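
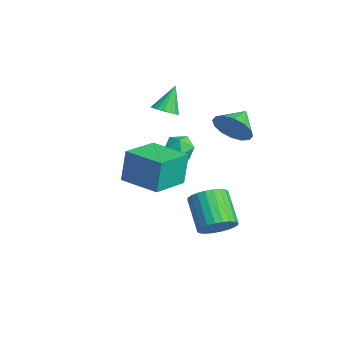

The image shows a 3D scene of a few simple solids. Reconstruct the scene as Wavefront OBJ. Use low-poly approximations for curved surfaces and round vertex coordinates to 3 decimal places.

v 0.845 0.292 -0.134
v 1.443 0.134 0.301
v 0.537 -0.894 -0.141
v 1.135 -1.052 0.294
v 0.553 -0.661 0.579
v 0.743 0.072 0.583
v 1.237 -0.832 -0.423
v 1.427 -0.099 -0.419
v 1.686 -0.561 0.123
v 1.263 -0.455 0.742
v 0.717 -0.305 -0.582
v 0.294 -0.199 0.037
v 3.777 0.321 -3.297
v 4.273 -0.004 -2.633
v 2.859 0.074 -1.539
v 2.363 0.399 -2.203
v 4.322 0.338 -2.594
v 2.908 0.415 -1.5
v 4.289 0.677 -2.661
v 2.874 0.754 -1.567
v 4.177 0.962 -2.826
v 2.763 1.039 -1.732
v 4.005 1.149 -3.062
v 2.59 1.227 -1.968
v 3.798 1.21 -3.334
v 2.383 1.288 -2.24
v 3.587 1.136 -3.6
v 2.173 1.214 -2.506
v 3.406 0.938 -3.821
v 1.992 1.016 -2.726
v 3.281 0.646 -3.961
v 1.867 0.724 -2.867
v 3.232 0.305 -4
v 1.818 0.382 -2.906
v 3.266 -0.034 -3.933
v 1.851 0.043 -2.839
v 3.377 -0.319 -3.768
v 1.963 -0.242 -2.674
v 3.55 -0.507 -3.532
v 2.135 -0.429 -2.438
v 3.757 -0.568 -3.26
v 2.342 -0.49 -2.166
v 3.967 -0.494 -2.994
v 2.553 -0.416 -1.9
v 4.148 -0.296 -2.774
v 2.734 -0.218 -1.679
v -0.594 -0.465 1.521
v -0.282 -0.901 1.87
v -1.026 0.185 2.719
v -0.086 -0.699 1.831
v 0.01 -0.45 1.731
v -0.014 -0.205 1.589
v -0.152 -0.01 1.433
v -0.379 0.094 1.295
v -0.648 0.087 1.202
v -0.906 -0.029 1.172
v -1.103 -0.231 1.211
v -1.199 -0.48 1.311
v -1.175 -0.726 1.453
v -1.036 -0.92 1.608
v -0.81 -1.024 1.747
v -0.541 -1.017 1.84
v 2.335 -2.218 -0.092
v 2.155 -1.948 1.445
v 3.891 -1.237 -0.083
v 3.711 -0.966 1.454
v 3.289 -3.734 0.286
v 3.109 -3.463 1.823
v 4.845 -2.752 0.295
v 4.665 -2.482 1.832
v 3.055 1.201 2.188
v 3.748 1.422 2.799
v 2.365 2.079 2.652
v 3.835 1.699 2.403
v 3.713 1.843 1.949
v 3.414 1.815 1.559
v 3.02 1.622 1.337
v 2.635 1.316 1.344
v 2.362 0.979 1.577
v 2.275 0.702 1.973
v 2.398 0.558 2.427
v 2.696 0.586 2.817
v 3.09 0.779 3.039
v 3.475 1.085 3.032
f 1 12 6
f 1 6 2
f 1 2 8
f 1 8 11
f 1 11 12
f 2 6 10
f 6 12 5
f 12 11 3
f 11 8 7
f 8 2 9
f 4 10 5
f 4 5 3
f 4 3 7
f 4 7 9
f 4 9 10
f 5 10 6
f 3 5 12
f 7 3 11
f 9 7 8
f 10 9 2
f 14 13 17
f 14 17 15
f 15 17 18
f 15 18 16
f 17 13 19
f 17 19 18
f 18 19 20
f 18 20 16
f 19 13 21
f 19 21 20
f 20 21 22
f 20 22 16
f 21 13 23
f 21 23 22
f 22 23 24
f 22 24 16
f 23 13 25
f 23 25 24
f 24 25 26
f 24 26 16
f 25 13 27
f 25 27 26
f 26 27 28
f 26 28 16
f 27 13 29
f 27 29 28
f 28 29 30
f 28 30 16
f 29 13 31
f 29 31 30
f 30 31 32
f 30 32 16
f 31 13 33
f 31 33 32
f 32 33 34
f 32 34 16
f 33 13 35
f 33 35 34
f 34 35 36
f 34 36 16
f 35 13 37
f 35 37 36
f 36 37 38
f 36 38 16
f 37 13 39
f 37 39 38
f 38 39 40
f 38 40 16
f 39 13 41
f 39 41 40
f 40 41 42
f 40 42 16
f 41 13 43
f 41 43 42
f 42 43 44
f 42 44 16
f 43 13 45
f 43 45 44
f 44 45 46
f 44 46 16
f 45 13 14
f 45 14 46
f 46 14 15
f 46 15 16
f 48 47 50
f 48 50 49
f 50 47 51
f 50 51 49
f 51 47 52
f 51 52 49
f 52 47 53
f 52 53 49
f 53 47 54
f 53 54 49
f 54 47 55
f 54 55 49
f 55 47 56
f 55 56 49
f 56 47 57
f 56 57 49
f 57 47 58
f 57 58 49
f 58 47 59
f 58 59 49
f 59 47 60
f 59 60 49
f 60 47 61
f 60 61 49
f 61 47 62
f 61 62 49
f 62 47 48
f 62 48 49
f 64 66 63
f 67 64 63
f 63 66 65
f 65 67 63
f 64 70 66
f 68 64 67
f 68 70 64
f 66 70 65
f 69 67 65
f 65 70 69
f 69 68 67
f 70 68 69
f 72 71 74
f 72 74 73
f 74 71 75
f 74 75 73
f 75 71 76
f 75 76 73
f 76 71 77
f 76 77 73
f 77 71 78
f 77 78 73
f 78 71 79
f 78 79 73
f 79 71 80
f 79 80 73
f 80 71 81
f 80 81 73
f 81 71 82
f 81 82 73
f 82 71 83
f 82 83 73
f 83 71 84
f 83 84 73
f 84 71 72
f 84 72 73



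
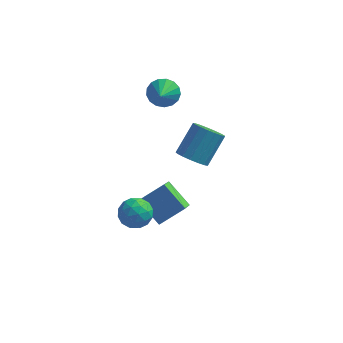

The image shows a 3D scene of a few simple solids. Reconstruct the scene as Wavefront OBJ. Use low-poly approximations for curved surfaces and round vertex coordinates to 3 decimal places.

v -1.928 1.478 3.628
v -1.029 1.346 3.234
v -1.792 0.242 4.352
v -0.944 1.589 3.632
v -1.084 1.806 4.029
v -1.418 1.948 4.334
v -1.868 1.983 4.477
v -2.332 1.902 4.426
v -2.704 1.724 4.192
v -2.897 1.49 3.828
v -2.869 1.253 3.419
v -2.625 1.068 3.057
v -2.221 0.976 2.826
v -1.75 1 2.779
v -1.32 1.134 2.926
v 0.667 -2.366 1.592
v 1.223 -1.876 0.935
v 1.87 -0.525 2.492
v 1.313 -1.014 3.148
v 0.804 -1.654 0.917
v 1.451 -0.303 2.473
v 0.354 -1.596 1.053
v 1.001 -0.245 2.609
v -0.024 -1.714 1.313
v 0.623 -0.362 2.869
v -0.245 -1.981 1.637
v 0.402 -0.63 3.193
v -0.256 -2.336 1.95
v 0.391 -0.985 3.506
v -0.056 -2.698 2.181
v 0.591 -1.347 3.737
v 0.309 -2.984 2.278
v 0.956 -1.633 3.834
v 0.757 -3.128 2.217
v 1.403 -1.777 3.773
v 1.183 -3.098 2.013
v 1.83 -1.746 3.569
v 1.491 -2.899 1.713
v 2.138 -1.548 3.269
v 1.611 -2.579 1.385
v 2.258 -1.228 2.941
v 1.514 -2.21 1.104
v 2.161 -0.858 2.66
v -2.431 -2.883 -2.769
v -1.584 -3.16 -2.172
v -2.796 -4.56 -3.028
v -1.949 -4.837 -2.431
v -2.803 -4.379 -1.971
v -2.577 -3.343 -1.811
v -1.803 -4.377 -3.389
v -1.577 -3.341 -3.229
v -1.196 -4.084 -2.556
v -1.814 -4.085 -1.679
v -2.566 -3.635 -3.521
v -3.184 -3.636 -2.644
v -1.975 -2.875 -2.447
v -2.405 -4.845 -2.753
v -2.906 -4.576 -2.482
v -2.409 -4.739 -2.131
v -2.559 -2.982 -2.235
v -2.061 -3.145 -1.884
v -2.778 -3.861 -1.766
v -2.319 -4.575 -3.316
v -1.821 -4.738 -2.965
v -1.971 -2.981 -3.069
v -1.474 -3.144 -2.718
v -1.602 -3.859 -3.434
v -1.249 -3.58 -2.322
v -1.464 -4.565 -2.475
v -1.378 -4.295 -3.038
v -1.245 -3.686 -2.944
v -1.612 -3.581 -1.807
v -1.827 -4.566 -1.96
v -2.329 -4.297 -1.689
v -2.196 -3.688 -1.595
v -1.384 -4.123 -2.033
v -2.553 -3.154 -3.24
v -2.768 -4.139 -3.393
v -2.184 -4.032 -3.605
v -2.051 -3.423 -3.511
v -2.916 -3.155 -2.725
v -3.131 -4.14 -2.878
v -3.135 -4.034 -2.256
v -3.002 -3.425 -2.162
v -2.996 -3.597 -3.167
v -1.057 -1.915 -4.927
v -1.077 -2.921 -4.31
v -2.462 -1.166 -3.75
v -2.481 -2.171 -3.133
v 0.281 -1.229 -3.767
v 0.262 -2.234 -3.15
v -1.123 -0.479 -2.59
v -1.143 -1.485 -1.973
f 2 1 4
f 2 4 3
f 4 1 5
f 4 5 3
f 5 1 6
f 5 6 3
f 6 1 7
f 6 7 3
f 7 1 8
f 7 8 3
f 8 1 9
f 8 9 3
f 9 1 10
f 9 10 3
f 10 1 11
f 10 11 3
f 11 1 12
f 11 12 3
f 12 1 13
f 12 13 3
f 13 1 14
f 13 14 3
f 14 1 15
f 14 15 3
f 15 1 2
f 15 2 3
f 17 16 20
f 17 20 18
f 18 20 21
f 18 21 19
f 20 16 22
f 20 22 21
f 21 22 23
f 21 23 19
f 22 16 24
f 22 24 23
f 23 24 25
f 23 25 19
f 24 16 26
f 24 26 25
f 25 26 27
f 25 27 19
f 26 16 28
f 26 28 27
f 27 28 29
f 27 29 19
f 28 16 30
f 28 30 29
f 29 30 31
f 29 31 19
f 30 16 32
f 30 32 31
f 31 32 33
f 31 33 19
f 32 16 34
f 32 34 33
f 33 34 35
f 33 35 19
f 34 16 36
f 34 36 35
f 35 36 37
f 35 37 19
f 36 16 38
f 36 38 37
f 37 38 39
f 37 39 19
f 38 16 40
f 38 40 39
f 39 40 41
f 39 41 19
f 40 16 42
f 40 42 41
f 41 42 43
f 41 43 19
f 42 16 17
f 42 17 43
f 43 17 18
f 43 18 19
f 44 81 60
f 81 55 84
f 60 84 49
f 81 84 60
f 44 60 56
f 60 49 61
f 56 61 45
f 60 61 56
f 44 56 65
f 56 45 66
f 65 66 51
f 56 66 65
f 44 65 77
f 65 51 80
f 77 80 54
f 65 80 77
f 44 77 81
f 77 54 85
f 81 85 55
f 77 85 81
f 45 61 72
f 61 49 75
f 72 75 53
f 61 75 72
f 49 84 62
f 84 55 83
f 62 83 48
f 84 83 62
f 55 85 82
f 85 54 78
f 82 78 46
f 85 78 82
f 54 80 79
f 80 51 67
f 79 67 50
f 80 67 79
f 51 66 71
f 66 45 68
f 71 68 52
f 66 68 71
f 47 73 59
f 73 53 74
f 59 74 48
f 73 74 59
f 47 59 57
f 59 48 58
f 57 58 46
f 59 58 57
f 47 57 64
f 57 46 63
f 64 63 50
f 57 63 64
f 47 64 69
f 64 50 70
f 69 70 52
f 64 70 69
f 47 69 73
f 69 52 76
f 73 76 53
f 69 76 73
f 48 74 62
f 74 53 75
f 62 75 49
f 74 75 62
f 46 58 82
f 58 48 83
f 82 83 55
f 58 83 82
f 50 63 79
f 63 46 78
f 79 78 54
f 63 78 79
f 52 70 71
f 70 50 67
f 71 67 51
f 70 67 71
f 53 76 72
f 76 52 68
f 72 68 45
f 76 68 72
f 87 89 86
f 90 87 86
f 86 89 88
f 88 90 86
f 87 93 89
f 91 87 90
f 91 93 87
f 89 93 88
f 92 90 88
f 88 93 92
f 92 91 90
f 93 91 92



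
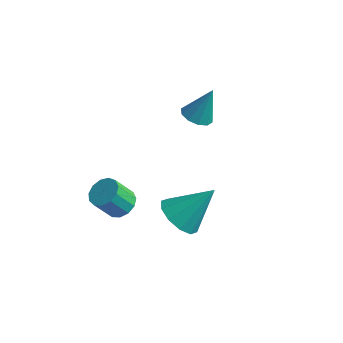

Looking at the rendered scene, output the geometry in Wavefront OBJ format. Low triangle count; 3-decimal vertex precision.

v 0.485 -3.201 0.774
v 1.055 -4.068 0.991
v 1.535 -2.139 2.266
v 1.37 -3.729 0.528
v 1.348 -3.189 0.159
v 0.996 -2.653 0.025
v 0.449 -2.326 0.177
v -0.084 -2.333 0.557
v -0.4 -2.672 1.021
v -0.377 -3.213 1.39
v -0.026 -3.749 1.524
v 0.521 -4.076 1.372
v -3.031 -2.25 -1.229
v -2.473 -1.921 -0.812
v -2.972 -2.521 0.327
v -3.529 -2.85 -0.091
v -2.807 -1.643 -0.811
v -3.305 -2.243 0.327
v -3.211 -1.558 -0.943
v -3.71 -2.158 0.195
v -3.558 -1.692 -1.166
v -4.057 -2.292 -0.028
v -3.738 -2.004 -1.409
v -4.236 -2.604 -0.271
v -3.693 -2.393 -1.595
v -4.192 -2.993 -0.457
v -3.438 -2.737 -1.664
v -3.937 -3.337 -0.526
v -3.053 -2.927 -1.596
v -3.552 -3.527 -0.458
v -2.662 -2.901 -1.411
v -3.161 -3.501 -0.272
v -2.387 -2.669 -1.168
v -2.886 -3.269 -0.03
v -2.317 -2.304 -0.945
v -2.816 -2.903 0.194
v -2.069 2.351 1.71
v -1.369 2.524 1.441
v -1.591 2.909 3.31
v -1.646 2.908 1.389
v -2.084 3.079 1.461
v -2.517 2.972 1.627
v -2.778 2.627 1.826
v -2.769 2.177 1.98
v -2.492 1.794 2.032
v -2.054 1.623 1.96
v -1.621 1.73 1.793
v -1.36 2.074 1.595
f 2 1 4
f 2 4 3
f 4 1 5
f 4 5 3
f 5 1 6
f 5 6 3
f 6 1 7
f 6 7 3
f 7 1 8
f 7 8 3
f 8 1 9
f 8 9 3
f 9 1 10
f 9 10 3
f 10 1 11
f 10 11 3
f 11 1 12
f 11 12 3
f 12 1 2
f 12 2 3
f 14 13 17
f 14 17 15
f 15 17 18
f 15 18 16
f 17 13 19
f 17 19 18
f 18 19 20
f 18 20 16
f 19 13 21
f 19 21 20
f 20 21 22
f 20 22 16
f 21 13 23
f 21 23 22
f 22 23 24
f 22 24 16
f 23 13 25
f 23 25 24
f 24 25 26
f 24 26 16
f 25 13 27
f 25 27 26
f 26 27 28
f 26 28 16
f 27 13 29
f 27 29 28
f 28 29 30
f 28 30 16
f 29 13 31
f 29 31 30
f 30 31 32
f 30 32 16
f 31 13 33
f 31 33 32
f 32 33 34
f 32 34 16
f 33 13 35
f 33 35 34
f 34 35 36
f 34 36 16
f 35 13 14
f 35 14 36
f 36 14 15
f 36 15 16
f 38 37 40
f 38 40 39
f 40 37 41
f 40 41 39
f 41 37 42
f 41 42 39
f 42 37 43
f 42 43 39
f 43 37 44
f 43 44 39
f 44 37 45
f 44 45 39
f 45 37 46
f 45 46 39
f 46 37 47
f 46 47 39
f 47 37 48
f 47 48 39
f 48 37 38
f 48 38 39



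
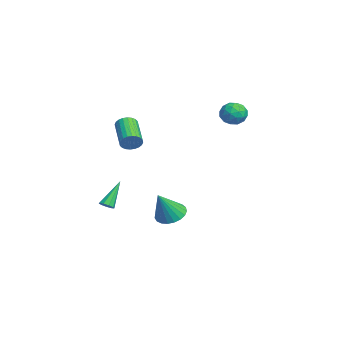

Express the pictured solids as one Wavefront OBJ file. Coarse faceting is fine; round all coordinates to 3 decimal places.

v -3.213 -3.707 -4.635
v -2.851 -3.912 -4.322
v -4.127 -2.773 -2.965
v -2.744 -3.594 -4.441
v -2.855 -3.329 -4.65
v -3.134 -3.241 -4.852
v -3.45 -3.371 -4.953
v -3.655 -3.658 -4.904
v -3.653 -3.967 -4.73
v -3.445 -4.155 -4.511
v -3.128 -4.133 -4.35
v -0.472 4.211 4.158
v 0.33 3.88 4.414
v -0.51 3.26 3.046
v 0.292 2.929 3.302
v -0.439 2.789 3.815
v -0.416 3.376 4.502
v 0.236 3.764 2.958
v 0.259 4.351 3.645
v 0.767 3.604 3.672
v 0.35 3.001 4.202
v -0.53 4.139 3.258
v -0.947 3.536 3.788
v -0.068 4.129 4.383
v -0.112 3.011 3.077
v -0.542 2.928 3.378
v -0.071 2.734 3.529
v -0.506 3.833 4.435
v -0.035 3.639 4.586
v -0.487 2.997 4.234
v -0.145 3.501 2.874
v 0.326 3.307 3.025
v -0.109 4.406 3.931
v 0.362 4.212 4.082
v 0.307 4.143 3.226
v 0.661 3.772 4.098
v 0.639 3.213 3.445
v 0.606 3.704 3.242
v 0.619 4.049 3.646
v 0.415 3.418 4.409
v 0.393 2.859 3.756
v -0.037 2.777 4.057
v -0.023 3.122 4.461
v 0.673 3.256 3.973
v -0.573 4.281 3.704
v -0.595 3.722 3.051
v -0.157 4.018 2.999
v -0.143 4.363 3.403
v -0.819 3.927 4.015
v -0.841 3.368 3.362
v -0.799 3.091 3.814
v -0.786 3.436 4.218
v -0.853 3.884 3.487
v 4.463 -2.903 3.164
v 4.741 -3.138 3.727
v 2.934 -3.232 4.579
v 2.657 -2.997 4.016
v 4.748 -2.88 3.77
v 2.941 -2.974 4.622
v 4.712 -2.626 3.721
v 2.905 -2.72 4.573
v 4.638 -2.414 3.587
v 2.831 -2.508 4.44
v 4.537 -2.276 3.389
v 2.73 -2.371 4.241
v 4.425 -2.234 3.157
v 2.618 -2.328 4.009
v 4.319 -2.294 2.925
v 2.512 -2.388 3.778
v 4.235 -2.446 2.73
v 2.428 -2.54 3.582
v 4.186 -2.668 2.601
v 2.379 -2.762 3.453
v 4.179 -2.926 2.558
v 2.372 -3.02 3.41
v 4.215 -3.18 2.607
v 2.408 -3.274 3.459
v 4.289 -3.392 2.74
v 2.482 -3.486 3.593
v 4.39 -3.529 2.939
v 2.583 -3.624 3.791
v 4.502 -3.572 3.171
v 2.695 -3.666 4.023
v 4.608 -3.512 3.402
v 2.801 -3.606 4.255
v 4.692 -3.36 3.598
v 2.885 -3.454 4.45
v -1.162 -0.02 -4.669
v -0.491 0.759 -4.598
v -0.358 -0.88 -2.811
v -0.828 0.912 -4.382
v -1.223 0.903 -4.215
v -1.606 0.735 -4.127
v -1.914 0.437 -4.133
v -2.091 0.059 -4.231
v -2.107 -0.332 -4.405
v -1.96 -0.669 -4.625
v -1.675 -0.894 -4.852
v -1.301 -0.967 -5.048
v -0.903 -0.877 -5.178
v -0.55 -0.638 -5.22
v -0.302 -0.293 -5.167
v -0.204 0.1 -5.028
v -0.27 0.472 -4.827
f 2 1 4
f 2 4 3
f 4 1 5
f 4 5 3
f 5 1 6
f 5 6 3
f 6 1 7
f 6 7 3
f 7 1 8
f 7 8 3
f 8 1 9
f 8 9 3
f 9 1 10
f 9 10 3
f 10 1 11
f 10 11 3
f 11 1 2
f 11 2 3
f 12 49 28
f 49 23 52
f 28 52 17
f 49 52 28
f 12 28 24
f 28 17 29
f 24 29 13
f 28 29 24
f 12 24 33
f 24 13 34
f 33 34 19
f 24 34 33
f 12 33 45
f 33 19 48
f 45 48 22
f 33 48 45
f 12 45 49
f 45 22 53
f 49 53 23
f 45 53 49
f 13 29 40
f 29 17 43
f 40 43 21
f 29 43 40
f 17 52 30
f 52 23 51
f 30 51 16
f 52 51 30
f 23 53 50
f 53 22 46
f 50 46 14
f 53 46 50
f 22 48 47
f 48 19 35
f 47 35 18
f 48 35 47
f 19 34 39
f 34 13 36
f 39 36 20
f 34 36 39
f 15 41 27
f 41 21 42
f 27 42 16
f 41 42 27
f 15 27 25
f 27 16 26
f 25 26 14
f 27 26 25
f 15 25 32
f 25 14 31
f 32 31 18
f 25 31 32
f 15 32 37
f 32 18 38
f 37 38 20
f 32 38 37
f 15 37 41
f 37 20 44
f 41 44 21
f 37 44 41
f 16 42 30
f 42 21 43
f 30 43 17
f 42 43 30
f 14 26 50
f 26 16 51
f 50 51 23
f 26 51 50
f 18 31 47
f 31 14 46
f 47 46 22
f 31 46 47
f 20 38 39
f 38 18 35
f 39 35 19
f 38 35 39
f 21 44 40
f 44 20 36
f 40 36 13
f 44 36 40
f 55 54 58
f 55 58 56
f 56 58 59
f 56 59 57
f 58 54 60
f 58 60 59
f 59 60 61
f 59 61 57
f 60 54 62
f 60 62 61
f 61 62 63
f 61 63 57
f 62 54 64
f 62 64 63
f 63 64 65
f 63 65 57
f 64 54 66
f 64 66 65
f 65 66 67
f 65 67 57
f 66 54 68
f 66 68 67
f 67 68 69
f 67 69 57
f 68 54 70
f 68 70 69
f 69 70 71
f 69 71 57
f 70 54 72
f 70 72 71
f 71 72 73
f 71 73 57
f 72 54 74
f 72 74 73
f 73 74 75
f 73 75 57
f 74 54 76
f 74 76 75
f 75 76 77
f 75 77 57
f 76 54 78
f 76 78 77
f 77 78 79
f 77 79 57
f 78 54 80
f 78 80 79
f 79 80 81
f 79 81 57
f 80 54 82
f 80 82 81
f 81 82 83
f 81 83 57
f 82 54 84
f 82 84 83
f 83 84 85
f 83 85 57
f 84 54 86
f 84 86 85
f 85 86 87
f 85 87 57
f 86 54 55
f 86 55 87
f 87 55 56
f 87 56 57
f 89 88 91
f 89 91 90
f 91 88 92
f 91 92 90
f 92 88 93
f 92 93 90
f 93 88 94
f 93 94 90
f 94 88 95
f 94 95 90
f 95 88 96
f 95 96 90
f 96 88 97
f 96 97 90
f 97 88 98
f 97 98 90
f 98 88 99
f 98 99 90
f 99 88 100
f 99 100 90
f 100 88 101
f 100 101 90
f 101 88 102
f 101 102 90
f 102 88 103
f 102 103 90
f 103 88 104
f 103 104 90
f 104 88 89
f 104 89 90



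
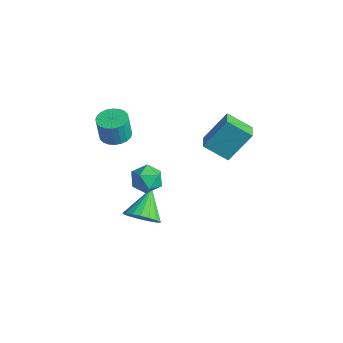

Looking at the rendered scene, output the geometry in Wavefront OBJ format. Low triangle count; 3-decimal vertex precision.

v 2.187 -0.79 1.335
v 2.89 -1.221 0.87
v 1.49 -2.139 1.53
v 2.193 -2.57 1.065
v 2.35 -2.195 1.92
v 2.781 -1.362 1.799
v 1.599 -1.998 0.601
v 2.03 -1.165 0.48
v 2.527 -1.968 0.416
v 2.991 -2.09 1.232
v 1.389 -1.27 1.168
v 1.853 -1.392 1.984
v -0.832 -1.511 2.526
v 0.01 -1.726 2.52
v -0.025 -1.904 3.948
v -0.868 -1.689 3.954
v 0.028 -1.39 2.562
v -0.007 -1.568 3.99
v -0.085 -1.072 2.599
v -0.12 -1.25 4.027
v -0.312 -0.821 2.624
v -0.347 -0.999 4.053
v -0.618 -0.675 2.635
v -0.653 -0.853 4.064
v -0.957 -0.656 2.629
v -0.992 -0.834 4.058
v -1.277 -0.768 2.607
v -1.312 -0.946 4.036
v -1.529 -0.992 2.573
v -1.564 -1.17 4.002
v -1.675 -1.296 2.532
v -1.71 -1.474 3.96
v -1.693 -1.632 2.49
v -1.728 -1.81 3.918
v -1.58 -1.95 2.453
v -1.615 -2.128 3.881
v -1.353 -2.201 2.427
v -1.388 -2.379 3.856
v -1.047 -2.347 2.416
v -1.082 -2.525 3.845
v -0.708 -2.366 2.422
v -0.743 -2.544 3.851
v -0.388 -2.254 2.444
v -0.423 -2.432 3.873
v -0.136 -2.03 2.478
v -0.171 -2.208 3.907
v 0.579 -0.908 -3.99
v 1.485 -0.322 -3.946
v -0.319 0.388 -2.81
v 1.255 -0.136 -4.325
v 0.892 -0.103 -4.638
v 0.466 -0.229 -4.822
v 0.063 -0.491 -4.842
v -0.238 -0.835 -4.693
v -0.377 -1.193 -4.405
v -0.326 -1.495 -4.034
v -0.097 -1.681 -3.655
v 0.266 -1.714 -3.342
v 0.692 -1.588 -3.158
v 1.095 -1.326 -3.138
v 1.396 -0.982 -3.287
v 1.535 -0.624 -3.575
v 2.28 3.563 0.638
v 1.255 2.662 1.549
v 2.672 4.821 2.324
v 1.647 3.92 3.235
v 3.153 2.88 0.945
v 2.128 1.979 1.856
v 3.545 4.138 2.631
v 2.52 3.237 3.542
f 1 12 6
f 1 6 2
f 1 2 8
f 1 8 11
f 1 11 12
f 2 6 10
f 6 12 5
f 12 11 3
f 11 8 7
f 8 2 9
f 4 10 5
f 4 5 3
f 4 3 7
f 4 7 9
f 4 9 10
f 5 10 6
f 3 5 12
f 7 3 11
f 9 7 8
f 10 9 2
f 14 13 17
f 14 17 15
f 15 17 18
f 15 18 16
f 17 13 19
f 17 19 18
f 18 19 20
f 18 20 16
f 19 13 21
f 19 21 20
f 20 21 22
f 20 22 16
f 21 13 23
f 21 23 22
f 22 23 24
f 22 24 16
f 23 13 25
f 23 25 24
f 24 25 26
f 24 26 16
f 25 13 27
f 25 27 26
f 26 27 28
f 26 28 16
f 27 13 29
f 27 29 28
f 28 29 30
f 28 30 16
f 29 13 31
f 29 31 30
f 30 31 32
f 30 32 16
f 31 13 33
f 31 33 32
f 32 33 34
f 32 34 16
f 33 13 35
f 33 35 34
f 34 35 36
f 34 36 16
f 35 13 37
f 35 37 36
f 36 37 38
f 36 38 16
f 37 13 39
f 37 39 38
f 38 39 40
f 38 40 16
f 39 13 41
f 39 41 40
f 40 41 42
f 40 42 16
f 41 13 43
f 41 43 42
f 42 43 44
f 42 44 16
f 43 13 45
f 43 45 44
f 44 45 46
f 44 46 16
f 45 13 14
f 45 14 46
f 46 14 15
f 46 15 16
f 48 47 50
f 48 50 49
f 50 47 51
f 50 51 49
f 51 47 52
f 51 52 49
f 52 47 53
f 52 53 49
f 53 47 54
f 53 54 49
f 54 47 55
f 54 55 49
f 55 47 56
f 55 56 49
f 56 47 57
f 56 57 49
f 57 47 58
f 57 58 49
f 58 47 59
f 58 59 49
f 59 47 60
f 59 60 49
f 60 47 61
f 60 61 49
f 61 47 62
f 61 62 49
f 62 47 48
f 62 48 49
f 64 66 63
f 67 64 63
f 63 66 65
f 65 67 63
f 64 70 66
f 68 64 67
f 68 70 64
f 66 70 65
f 69 67 65
f 65 70 69
f 69 68 67
f 70 68 69



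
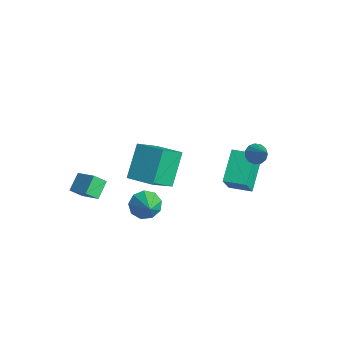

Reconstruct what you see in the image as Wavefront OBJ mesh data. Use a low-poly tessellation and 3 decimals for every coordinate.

v -0.945 -2.063 -1.844
v -0.641 -2.533 -2.51
v 0.185 -2.477 -1.036
v -0.422 -1.98 -2.534
v -0.447 -1.466 -2.235
v -0.705 -1.231 -1.753
v -1.076 -1.386 -1.314
v -1.385 -1.857 -1.123
v -1.489 -2.424 -1.269
v -1.338 -2.822 -1.684
v -1.003 -2.865 -2.175
v 0.97 1.706 -0.834
v -0.102 2.972 0.228
v 1.945 2.469 -0.76
v 0.873 3.735 0.303
v 1.407 1.025 0.417
v 0.335 2.291 1.48
v 2.382 1.788 0.492
v 1.31 3.054 1.554
v 2.486 2.243 2.872
v 2.85 2.581 2.518
v 3.494 2.137 3.808
v 2.682 2.801 2.723
v 2.453 2.843 2.975
v 2.234 2.695 3.195
v 2.095 2.403 3.312
v 2.08 2.061 3.289
v 2.194 1.776 3.134
v 2.4 1.639 2.896
v 2.634 1.694 2.65
v 2.821 1.924 2.475
v 2.901 2.254 2.426
v -0.941 -1.354 2.633
v -0.614 -2.688 3.766
v 0.468 -0.756 2.931
v 0.795 -2.089 4.064
v -0.155 -2.451 1.116
v 0.172 -3.784 2.249
v 1.254 -1.852 1.414
v 1.581 -3.186 2.547
v -4.229 -3.845 -2.866
v -4.424 -4.458 -2.236
v -4.722 -3.037 -2.231
v -4.916 -3.649 -1.601
v -3.004 -3.591 -2.239
v -3.198 -4.203 -1.609
v -3.496 -2.782 -1.604
v -3.691 -3.395 -0.974
f 2 1 4
f 2 4 3
f 4 1 5
f 4 5 3
f 5 1 6
f 5 6 3
f 6 1 7
f 6 7 3
f 7 1 8
f 7 8 3
f 8 1 9
f 8 9 3
f 9 1 10
f 9 10 3
f 10 1 11
f 10 11 3
f 11 1 2
f 11 2 3
f 13 15 12
f 16 13 12
f 12 15 14
f 14 16 12
f 13 19 15
f 17 13 16
f 17 19 13
f 15 19 14
f 18 16 14
f 14 19 18
f 18 17 16
f 19 17 18
f 21 20 23
f 21 23 22
f 23 20 24
f 23 24 22
f 24 20 25
f 24 25 22
f 25 20 26
f 25 26 22
f 26 20 27
f 26 27 22
f 27 20 28
f 27 28 22
f 28 20 29
f 28 29 22
f 29 20 30
f 29 30 22
f 30 20 31
f 30 31 22
f 31 20 32
f 31 32 22
f 32 20 21
f 32 21 22
f 34 36 33
f 37 34 33
f 33 36 35
f 35 37 33
f 34 40 36
f 38 34 37
f 38 40 34
f 36 40 35
f 39 37 35
f 35 40 39
f 39 38 37
f 40 38 39
f 42 44 41
f 45 42 41
f 41 44 43
f 43 45 41
f 42 48 44
f 46 42 45
f 46 48 42
f 44 48 43
f 47 45 43
f 43 48 47
f 47 46 45
f 48 46 47



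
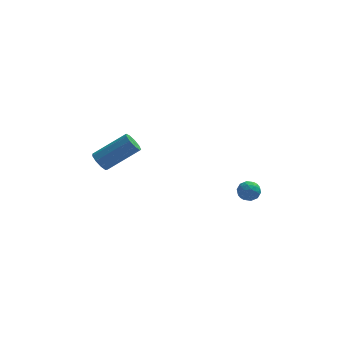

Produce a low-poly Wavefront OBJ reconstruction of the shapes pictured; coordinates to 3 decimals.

v 3.12 0.328 0.657
v 3.555 0.443 0.199
v 3.725 -0.423 1.041
v 4.16 -0.308 0.583
v 4.06 0.124 1.047
v 3.686 0.588 0.81
v 3.594 -0.568 0.43
v 3.22 -0.104 0.193
v 3.847 -0.11 0.059
v 4.135 0.317 0.44
v 3.145 -0.297 0.8
v 3.433 0.13 1.181
v 3.284 0.451 0.394
v 3.996 -0.431 0.846
v 3.937 -0.178 1.119
v 4.192 -0.11 0.849
v 3.362 0.536 0.753
v 3.617 0.604 0.484
v 3.914 0.417 0.983
v 3.663 -0.584 0.756
v 3.918 -0.516 0.487
v 3.088 0.13 0.391
v 3.343 0.198 0.121
v 3.366 -0.397 0.257
v 3.711 0.194 0.043
v 4.067 -0.247 0.269
v 3.734 -0.4 0.179
v 3.515 -0.128 0.039
v 3.881 0.445 0.267
v 4.237 0.004 0.493
v 4.178 0.258 0.765
v 3.958 0.53 0.626
v 4.053 0.12 0.185
v 3.043 0.016 0.747
v 3.399 -0.425 0.973
v 3.322 -0.51 0.614
v 3.102 -0.238 0.475
v 3.213 0.267 0.971
v 3.569 -0.174 1.197
v 3.765 0.148 1.201
v 3.546 0.42 1.061
v 3.227 -0.1 1.055
v -3.749 1.924 1.552
v -3.369 1.8 1.065
v -1.671 2.152 2.301
v -2.051 2.276 2.788
v -3.463 2.22 1.075
v -1.765 2.572 2.311
v -3.691 2.502 1.308
v -1.993 2.854 2.544
v -3.946 2.513 1.655
v -2.248 2.866 2.891
v -4.109 2.249 1.954
v -2.411 2.601 3.19
v -4.104 1.832 2.065
v -2.405 2.185 3.301
v -3.932 1.459 1.936
v -2.234 1.811 3.172
v -3.675 1.303 1.627
v -1.977 1.655 2.863
v -3.453 1.437 1.283
v -1.754 1.79 2.519
f 1 38 17
f 38 12 41
f 17 41 6
f 38 41 17
f 1 17 13
f 17 6 18
f 13 18 2
f 17 18 13
f 1 13 22
f 13 2 23
f 22 23 8
f 13 23 22
f 1 22 34
f 22 8 37
f 34 37 11
f 22 37 34
f 1 34 38
f 34 11 42
f 38 42 12
f 34 42 38
f 2 18 29
f 18 6 32
f 29 32 10
f 18 32 29
f 6 41 19
f 41 12 40
f 19 40 5
f 41 40 19
f 12 42 39
f 42 11 35
f 39 35 3
f 42 35 39
f 11 37 36
f 37 8 24
f 36 24 7
f 37 24 36
f 8 23 28
f 23 2 25
f 28 25 9
f 23 25 28
f 4 30 16
f 30 10 31
f 16 31 5
f 30 31 16
f 4 16 14
f 16 5 15
f 14 15 3
f 16 15 14
f 4 14 21
f 14 3 20
f 21 20 7
f 14 20 21
f 4 21 26
f 21 7 27
f 26 27 9
f 21 27 26
f 4 26 30
f 26 9 33
f 30 33 10
f 26 33 30
f 5 31 19
f 31 10 32
f 19 32 6
f 31 32 19
f 3 15 39
f 15 5 40
f 39 40 12
f 15 40 39
f 7 20 36
f 20 3 35
f 36 35 11
f 20 35 36
f 9 27 28
f 27 7 24
f 28 24 8
f 27 24 28
f 10 33 29
f 33 9 25
f 29 25 2
f 33 25 29
f 44 43 47
f 44 47 45
f 45 47 48
f 45 48 46
f 47 43 49
f 47 49 48
f 48 49 50
f 48 50 46
f 49 43 51
f 49 51 50
f 50 51 52
f 50 52 46
f 51 43 53
f 51 53 52
f 52 53 54
f 52 54 46
f 53 43 55
f 53 55 54
f 54 55 56
f 54 56 46
f 55 43 57
f 55 57 56
f 56 57 58
f 56 58 46
f 57 43 59
f 57 59 58
f 58 59 60
f 58 60 46
f 59 43 61
f 59 61 60
f 60 61 62
f 60 62 46
f 61 43 44
f 61 44 62
f 62 44 45
f 62 45 46



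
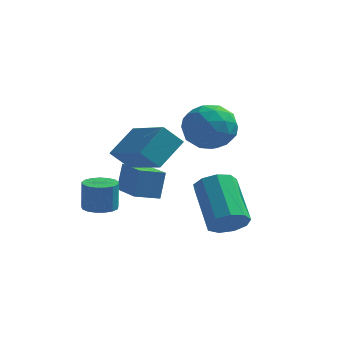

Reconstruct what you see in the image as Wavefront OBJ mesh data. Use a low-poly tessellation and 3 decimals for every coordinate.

v -1.147 -1.293 -3.004
v -1.054 -0.924 -1.95
v -0.387 -0.778 -3.25
v -0.294 -0.41 -2.196
v -0.166 -2.57 -2.644
v -0.073 -2.202 -1.59
v 0.594 -2.056 -2.89
v 0.687 -1.687 -1.836
v 2.306 -0.627 -0.595
v 2.975 -1.148 -0.029
v 1.105 -1.012 0.469
v 1.774 -1.533 1.035
v 1.834 -0.517 0.982
v 2.576 -0.278 0.325
v 1.504 -1.882 0.115
v 2.246 -1.643 -0.542
v 2.479 -1.924 0.411
v 2.683 -1.08 0.946
v 1.397 -1.08 -0.506
v 1.601 -0.236 0.029
v 2.746 -0.853 -0.405
v 1.334 -1.307 0.845
v 1.369 -0.709 0.814
v 1.762 -1.015 1.147
v 2.512 -0.342 -0.198
v 2.905 -0.649 0.135
v 2.234 -0.278 0.73
v 1.175 -1.511 0.305
v 1.568 -1.818 0.638
v 2.318 -1.145 -0.707
v 2.711 -1.451 -0.374
v 1.846 -1.882 -0.29
v 2.848 -1.616 0.186
v 2.142 -1.842 0.811
v 1.983 -2.047 0.27
v 2.42 -1.907 -0.116
v 2.968 -1.12 0.501
v 2.261 -1.346 1.126
v 2.297 -0.749 1.095
v 2.733 -0.609 0.708
v 2.676 -1.576 0.759
v 1.819 -0.814 -0.686
v 1.112 -1.04 -0.061
v 1.347 -1.551 -0.268
v 1.783 -1.411 -0.655
v 1.938 -0.318 -0.371
v 1.232 -0.544 0.254
v 1.66 -0.253 0.556
v 2.097 -0.113 0.17
v 1.404 -0.584 -0.319
v -0.375 -2.368 -1.398
v -0.987 -2.601 -0.71
v 0.148 -1.385 -0.6
v -0.463 -1.618 0.088
v 1.083 -3.802 -0.588
v 0.472 -4.035 0.1
v 1.607 -2.819 0.21
v 0.995 -3.052 0.898
v -0.968 -3.795 -2.678
v -0.645 -4.311 -2.634
v -0.649 -4.22 -1.538
v -0.972 -3.705 -1.582
v -0.441 -4.102 -2.651
v -0.446 -4.012 -1.554
v -0.358 -3.823 -2.673
v -0.363 -3.733 -1.577
v -0.415 -3.537 -2.697
v -0.42 -3.447 -1.601
v -0.598 -3.311 -2.716
v -0.603 -3.221 -1.62
v -0.866 -3.196 -2.727
v -0.871 -3.105 -1.631
v -1.158 -3.218 -2.727
v -1.162 -3.127 -1.63
v -1.405 -3.372 -2.715
v -1.41 -3.281 -1.619
v -1.553 -3.623 -2.695
v -1.557 -3.533 -1.599
v -1.566 -3.914 -2.671
v -1.571 -3.823 -1.575
v -1.442 -4.177 -2.649
v -1.447 -4.087 -1.552
v -1.21 -4.353 -2.633
v -1.215 -4.263 -1.537
v -0.922 -4.401 -2.628
v -0.927 -4.311 -1.532
v 3.284 -3.494 -3.033
v 3.965 -3.222 -2.878
v 3.157 -1.833 -1.773
v 2.476 -2.106 -1.927
v 3.777 -2.996 -3.298
v 2.97 -1.607 -2.193
v 3.358 -3.004 -3.595
v 2.551 -1.615 -2.49
v 2.905 -3.241 -3.628
v 2.097 -1.852 -2.523
v 2.629 -3.597 -3.383
v 1.821 -2.208 -2.278
v 2.659 -3.905 -2.974
v 1.851 -2.516 -1.868
v 2.982 -4.021 -2.592
v 2.174 -2.632 -1.487
v 3.446 -3.89 -2.417
v 2.638 -2.502 -1.311
v 3.834 -3.575 -2.529
v 3.027 -2.186 -1.424
f 2 4 1
f 5 2 1
f 1 4 3
f 3 5 1
f 2 8 4
f 6 2 5
f 6 8 2
f 4 8 3
f 7 5 3
f 3 8 7
f 7 6 5
f 8 6 7
f 9 46 25
f 46 20 49
f 25 49 14
f 46 49 25
f 9 25 21
f 25 14 26
f 21 26 10
f 25 26 21
f 9 21 30
f 21 10 31
f 30 31 16
f 21 31 30
f 9 30 42
f 30 16 45
f 42 45 19
f 30 45 42
f 9 42 46
f 42 19 50
f 46 50 20
f 42 50 46
f 10 26 37
f 26 14 40
f 37 40 18
f 26 40 37
f 14 49 27
f 49 20 48
f 27 48 13
f 49 48 27
f 20 50 47
f 50 19 43
f 47 43 11
f 50 43 47
f 19 45 44
f 45 16 32
f 44 32 15
f 45 32 44
f 16 31 36
f 31 10 33
f 36 33 17
f 31 33 36
f 12 38 24
f 38 18 39
f 24 39 13
f 38 39 24
f 12 24 22
f 24 13 23
f 22 23 11
f 24 23 22
f 12 22 29
f 22 11 28
f 29 28 15
f 22 28 29
f 12 29 34
f 29 15 35
f 34 35 17
f 29 35 34
f 12 34 38
f 34 17 41
f 38 41 18
f 34 41 38
f 13 39 27
f 39 18 40
f 27 40 14
f 39 40 27
f 11 23 47
f 23 13 48
f 47 48 20
f 23 48 47
f 15 28 44
f 28 11 43
f 44 43 19
f 28 43 44
f 17 35 36
f 35 15 32
f 36 32 16
f 35 32 36
f 18 41 37
f 41 17 33
f 37 33 10
f 41 33 37
f 52 54 51
f 55 52 51
f 51 54 53
f 53 55 51
f 52 58 54
f 56 52 55
f 56 58 52
f 54 58 53
f 57 55 53
f 53 58 57
f 57 56 55
f 58 56 57
f 60 59 63
f 60 63 61
f 61 63 64
f 61 64 62
f 63 59 65
f 63 65 64
f 64 65 66
f 64 66 62
f 65 59 67
f 65 67 66
f 66 67 68
f 66 68 62
f 67 59 69
f 67 69 68
f 68 69 70
f 68 70 62
f 69 59 71
f 69 71 70
f 70 71 72
f 70 72 62
f 71 59 73
f 71 73 72
f 72 73 74
f 72 74 62
f 73 59 75
f 73 75 74
f 74 75 76
f 74 76 62
f 75 59 77
f 75 77 76
f 76 77 78
f 76 78 62
f 77 59 79
f 77 79 78
f 78 79 80
f 78 80 62
f 79 59 81
f 79 81 80
f 80 81 82
f 80 82 62
f 81 59 83
f 81 83 82
f 82 83 84
f 82 84 62
f 83 59 85
f 83 85 84
f 84 85 86
f 84 86 62
f 85 59 60
f 85 60 86
f 86 60 61
f 86 61 62
f 88 87 91
f 88 91 89
f 89 91 92
f 89 92 90
f 91 87 93
f 91 93 92
f 92 93 94
f 92 94 90
f 93 87 95
f 93 95 94
f 94 95 96
f 94 96 90
f 95 87 97
f 95 97 96
f 96 97 98
f 96 98 90
f 97 87 99
f 97 99 98
f 98 99 100
f 98 100 90
f 99 87 101
f 99 101 100
f 100 101 102
f 100 102 90
f 101 87 103
f 101 103 102
f 102 103 104
f 102 104 90
f 103 87 105
f 103 105 104
f 104 105 106
f 104 106 90
f 105 87 88
f 105 88 106
f 106 88 89
f 106 89 90



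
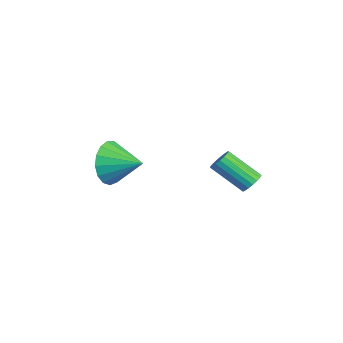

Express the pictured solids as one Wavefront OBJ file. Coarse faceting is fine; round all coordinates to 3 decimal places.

v -2.279 -3.546 -0.422
v -1.764 -3.707 -1.357
v -1.261 -2.514 -0.038
v -2.103 -3.332 -1.466
v -2.482 -3.006 -1.335
v -2.815 -2.804 -0.995
v -3.025 -2.772 -0.524
v -3.065 -2.917 -0.03
v -2.924 -3.206 0.375
v -2.636 -3.573 0.597
v -2.266 -3.934 0.586
v -1.899 -4.206 0.344
v -1.619 -4.327 -0.074
v -1.491 -4.269 -0.571
v -1.543 -4.045 -1.034
v -0.83 1.8 -1.707
v -0.585 2.038 -1.276
v -1.425 0.957 -0.202
v -1.67 0.72 -0.633
v -0.789 2.171 -1.302
v -1.629 1.09 -0.228
v -1.001 2.23 -1.409
v -1.841 1.149 -0.335
v -1.179 2.204 -1.574
v -2.02 1.123 -0.501
v -1.289 2.098 -1.766
v -2.129 1.017 -0.693
v -1.307 1.933 -1.946
v -2.147 0.852 -0.873
v -1.231 1.742 -2.079
v -2.071 0.661 -1.005
v -1.075 1.563 -2.138
v -1.915 0.482 -1.064
v -0.871 1.43 -2.112
v -1.711 0.349 -1.038
v -0.659 1.371 -2.005
v -1.499 0.29 -0.931
v -0.48 1.397 -1.839
v -1.321 0.316 -0.766
v -0.371 1.503 -1.647
v -1.211 0.422 -0.574
v -0.353 1.668 -1.467
v -1.193 0.587 -0.394
v -0.429 1.859 -1.335
v -1.269 0.778 -0.261
f 2 1 4
f 2 4 3
f 4 1 5
f 4 5 3
f 5 1 6
f 5 6 3
f 6 1 7
f 6 7 3
f 7 1 8
f 7 8 3
f 8 1 9
f 8 9 3
f 9 1 10
f 9 10 3
f 10 1 11
f 10 11 3
f 11 1 12
f 11 12 3
f 12 1 13
f 12 13 3
f 13 1 14
f 13 14 3
f 14 1 15
f 14 15 3
f 15 1 2
f 15 2 3
f 17 16 20
f 17 20 18
f 18 20 21
f 18 21 19
f 20 16 22
f 20 22 21
f 21 22 23
f 21 23 19
f 22 16 24
f 22 24 23
f 23 24 25
f 23 25 19
f 24 16 26
f 24 26 25
f 25 26 27
f 25 27 19
f 26 16 28
f 26 28 27
f 27 28 29
f 27 29 19
f 28 16 30
f 28 30 29
f 29 30 31
f 29 31 19
f 30 16 32
f 30 32 31
f 31 32 33
f 31 33 19
f 32 16 34
f 32 34 33
f 33 34 35
f 33 35 19
f 34 16 36
f 34 36 35
f 35 36 37
f 35 37 19
f 36 16 38
f 36 38 37
f 37 38 39
f 37 39 19
f 38 16 40
f 38 40 39
f 39 40 41
f 39 41 19
f 40 16 42
f 40 42 41
f 41 42 43
f 41 43 19
f 42 16 44
f 42 44 43
f 43 44 45
f 43 45 19
f 44 16 17
f 44 17 45
f 45 17 18
f 45 18 19



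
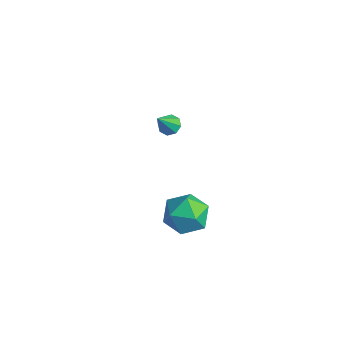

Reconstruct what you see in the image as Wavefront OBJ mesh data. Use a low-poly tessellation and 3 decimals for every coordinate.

v -3.86 3.304 -2.002
v -3.321 3.643 -1.872
v -3.58 2.296 -0.538
v -3.725 3.84 -1.659
v -4.209 3.723 -1.647
v -4.488 3.361 -1.843
v -4.399 2.966 -2.133
v -3.995 2.769 -2.345
v -3.511 2.886 -2.357
v -3.232 3.248 -2.161
v 2.076 -0.002 -0.547
v 2.759 0.139 -1.598
v 2.841 -1.879 -0.302
v 3.524 -1.738 -1.353
v 3.805 -1.065 -0.323
v 3.332 0.095 -0.475
v 2.268 -1.835 -1.425
v 1.795 -0.675 -1.577
v 2.878 -0.994 -2.141
v 3.827 -0.517 -1.46
v 1.773 -1.223 -0.44
v 2.722 -0.746 0.241
f 2 1 4
f 2 4 3
f 4 1 5
f 4 5 3
f 5 1 6
f 5 6 3
f 6 1 7
f 6 7 3
f 7 1 8
f 7 8 3
f 8 1 9
f 8 9 3
f 9 1 10
f 9 10 3
f 10 1 2
f 10 2 3
f 11 22 16
f 11 16 12
f 11 12 18
f 11 18 21
f 11 21 22
f 12 16 20
f 16 22 15
f 22 21 13
f 21 18 17
f 18 12 19
f 14 20 15
f 14 15 13
f 14 13 17
f 14 17 19
f 14 19 20
f 15 20 16
f 13 15 22
f 17 13 21
f 19 17 18
f 20 19 12



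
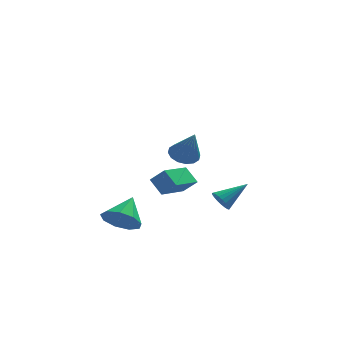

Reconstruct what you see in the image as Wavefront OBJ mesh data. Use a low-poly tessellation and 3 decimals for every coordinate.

v -0.957 1.783 -2.962
v -0.27 1.494 -2.223
v -1.465 2.458 -2.227
v -0.778 2.169 -1.487
v 0.278 3.311 -3.513
v 0.965 3.022 -2.773
v -0.23 3.986 -2.777
v 0.457 3.697 -2.038
v 1.961 1.726 -3.548
v 2.352 1.487 -4.036
v 3.379 2.294 -2.692
v 2.302 1.746 -4.125
v 2.192 2.002 -4.113
v 2.043 2.21 -4.004
v 1.88 2.335 -3.816
v 1.73 2.354 -3.581
v 1.621 2.265 -3.341
v 1.57 2.083 -3.137
v 1.588 1.839 -3.003
v 1.669 1.575 -2.964
v 1.802 1.338 -3.026
v 1.962 1.168 -3.178
v 2.121 1.094 -3.394
v 2.254 1.13 -3.636
v 2.335 1.269 -3.864
v -3.297 -2.844 -2.332
v -2.437 -2.876 -2.898
v -2.643 -1.656 -1.408
v -2.89 -2.412 -3.174
v -3.533 -2.15 -3.056
v -4.066 -2.213 -2.599
v -4.239 -2.57 -2.017
v -3.971 -3.056 -1.582
v -3.388 -3.442 -1.498
v -2.762 -3.548 -1.804
v -2.386 -3.325 -2.357
v -0.403 -3.276 2.07
v 0.242 -2.856 2.104
v 0.003 -4.024 3.61
v -0.035 -2.634 2.284
v -0.411 -2.584 2.408
v -0.785 -2.719 2.441
v -1.056 -3.004 2.374
v -1.152 -3.361 2.226
v -1.048 -3.696 2.036
v -0.77 -3.918 1.855
v -0.395 -3.968 1.732
v -0.021 -3.832 1.699
v 0.25 -3.548 1.766
v 0.346 -3.191 1.914
f 2 4 1
f 5 2 1
f 1 4 3
f 3 5 1
f 2 8 4
f 6 2 5
f 6 8 2
f 4 8 3
f 7 5 3
f 3 8 7
f 7 6 5
f 8 6 7
f 10 9 12
f 10 12 11
f 12 9 13
f 12 13 11
f 13 9 14
f 13 14 11
f 14 9 15
f 14 15 11
f 15 9 16
f 15 16 11
f 16 9 17
f 16 17 11
f 17 9 18
f 17 18 11
f 18 9 19
f 18 19 11
f 19 9 20
f 19 20 11
f 20 9 21
f 20 21 11
f 21 9 22
f 21 22 11
f 22 9 23
f 22 23 11
f 23 9 24
f 23 24 11
f 24 9 25
f 24 25 11
f 25 9 10
f 25 10 11
f 27 26 29
f 27 29 28
f 29 26 30
f 29 30 28
f 30 26 31
f 30 31 28
f 31 26 32
f 31 32 28
f 32 26 33
f 32 33 28
f 33 26 34
f 33 34 28
f 34 26 35
f 34 35 28
f 35 26 36
f 35 36 28
f 36 26 27
f 36 27 28
f 38 37 40
f 38 40 39
f 40 37 41
f 40 41 39
f 41 37 42
f 41 42 39
f 42 37 43
f 42 43 39
f 43 37 44
f 43 44 39
f 44 37 45
f 44 45 39
f 45 37 46
f 45 46 39
f 46 37 47
f 46 47 39
f 47 37 48
f 47 48 39
f 48 37 49
f 48 49 39
f 49 37 50
f 49 50 39
f 50 37 38
f 50 38 39



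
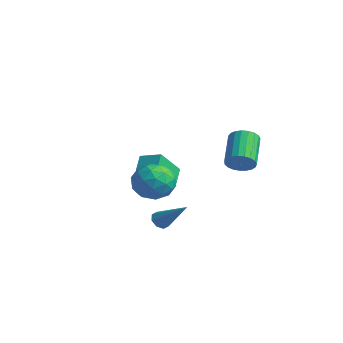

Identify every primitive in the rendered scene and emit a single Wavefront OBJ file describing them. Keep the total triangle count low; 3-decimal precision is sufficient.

v 1.676 -1.932 -1.383
v 1.983 -2.397 -1.575
v 3.264 -1.448 -0.017
v 2.071 -2.023 -1.811
v 1.928 -1.595 -1.796
v 1.637 -1.364 -1.539
v 1.369 -1.466 -1.191
v 1.28 -1.841 -0.955
v 1.423 -2.269 -0.97
v 1.714 -2.499 -1.227
v 3.188 2 2.139
v 3.778 2.584 2.143
v 2.541 3.824 3.265
v 1.952 3.24 3.261
v 3.6 2.664 1.859
v 2.363 3.904 2.981
v 3.35 2.629 1.622
v 2.114 3.869 2.744
v 3.073 2.485 1.476
v 1.836 3.725 2.598
v 2.816 2.258 1.444
v 1.579 3.498 2.566
v 2.623 1.985 1.532
v 1.386 3.225 2.654
v 2.528 1.716 1.725
v 1.291 2.956 2.847
v 2.547 1.495 1.99
v 1.31 2.735 3.112
v 2.677 1.362 2.28
v 1.44 2.602 3.402
v 2.895 1.339 2.546
v 1.658 2.579 3.668
v 3.165 1.43 2.742
v 1.928 2.67 3.864
v 3.438 1.62 2.834
v 2.201 2.86 3.956
v 3.668 1.876 2.805
v 2.431 3.116 3.927
v 3.815 2.153 2.661
v 2.578 3.393 3.783
v 3.854 2.403 2.427
v 2.617 3.643 3.549
v 0.059 0.088 0.294
v 0.458 -0.399 1.375
v -0.578 -1.741 -0.295
v -0.179 -2.228 0.786
v -1.162 -1.454 0.774
v -0.768 -0.324 1.138
v 0.648 -1.816 -0.058
v 1.042 -0.686 0.306
v 0.822 -1.576 1.158
v -0.296 -1.353 1.672
v 0.176 -0.787 -0.592
v -0.942 -0.564 -0.078
v 0.314 0.005 0.887
v -0.434 -2.145 0.193
v -1.012 -1.69 0.186
v -0.778 -1.977 0.822
v -0.406 0.049 0.747
v -0.172 -0.237 1.383
v -1.124 -0.857 1.029
v 0.052 -1.903 -0.303
v 0.286 -2.189 0.333
v 0.658 -0.163 0.258
v 0.892 -0.45 0.894
v 1.004 -1.283 0.051
v 0.763 -0.974 1.394
v 0.389 -2.049 1.047
v 0.875 -1.806 0.551
v 1.106 -1.142 0.766
v 0.106 -0.842 1.696
v -0.269 -1.917 1.349
v -0.847 -1.462 1.342
v -0.615 -0.797 1.557
v 0.32 -1.534 1.568
v 0.149 -0.223 -0.269
v -0.226 -1.298 -0.616
v 0.495 -1.343 -0.477
v 0.727 -0.678 -0.262
v -0.509 -0.091 0.033
v -0.883 -1.166 -0.314
v -1.226 -0.998 0.314
v -0.995 -0.334 0.529
v -0.44 -0.606 -0.488
v -4.302 2.153 -1.933
v -4.026 0.674 -0.37
v -4.852 2.811 -1.213
v -4.575 1.332 0.35
v -3.165 2.728 -1.59
v -2.888 1.249 -0.027
v -3.714 3.386 -0.87
v -3.438 1.907 0.693
f 2 1 4
f 2 4 3
f 4 1 5
f 4 5 3
f 5 1 6
f 5 6 3
f 6 1 7
f 6 7 3
f 7 1 8
f 7 8 3
f 8 1 9
f 8 9 3
f 9 1 10
f 9 10 3
f 10 1 2
f 10 2 3
f 12 11 15
f 12 15 13
f 13 15 16
f 13 16 14
f 15 11 17
f 15 17 16
f 16 17 18
f 16 18 14
f 17 11 19
f 17 19 18
f 18 19 20
f 18 20 14
f 19 11 21
f 19 21 20
f 20 21 22
f 20 22 14
f 21 11 23
f 21 23 22
f 22 23 24
f 22 24 14
f 23 11 25
f 23 25 24
f 24 25 26
f 24 26 14
f 25 11 27
f 25 27 26
f 26 27 28
f 26 28 14
f 27 11 29
f 27 29 28
f 28 29 30
f 28 30 14
f 29 11 31
f 29 31 30
f 30 31 32
f 30 32 14
f 31 11 33
f 31 33 32
f 32 33 34
f 32 34 14
f 33 11 35
f 33 35 34
f 34 35 36
f 34 36 14
f 35 11 37
f 35 37 36
f 36 37 38
f 36 38 14
f 37 11 39
f 37 39 38
f 38 39 40
f 38 40 14
f 39 11 41
f 39 41 40
f 40 41 42
f 40 42 14
f 41 11 12
f 41 12 42
f 42 12 13
f 42 13 14
f 43 80 59
f 80 54 83
f 59 83 48
f 80 83 59
f 43 59 55
f 59 48 60
f 55 60 44
f 59 60 55
f 43 55 64
f 55 44 65
f 64 65 50
f 55 65 64
f 43 64 76
f 64 50 79
f 76 79 53
f 64 79 76
f 43 76 80
f 76 53 84
f 80 84 54
f 76 84 80
f 44 60 71
f 60 48 74
f 71 74 52
f 60 74 71
f 48 83 61
f 83 54 82
f 61 82 47
f 83 82 61
f 54 84 81
f 84 53 77
f 81 77 45
f 84 77 81
f 53 79 78
f 79 50 66
f 78 66 49
f 79 66 78
f 50 65 70
f 65 44 67
f 70 67 51
f 65 67 70
f 46 72 58
f 72 52 73
f 58 73 47
f 72 73 58
f 46 58 56
f 58 47 57
f 56 57 45
f 58 57 56
f 46 56 63
f 56 45 62
f 63 62 49
f 56 62 63
f 46 63 68
f 63 49 69
f 68 69 51
f 63 69 68
f 46 68 72
f 68 51 75
f 72 75 52
f 68 75 72
f 47 73 61
f 73 52 74
f 61 74 48
f 73 74 61
f 45 57 81
f 57 47 82
f 81 82 54
f 57 82 81
f 49 62 78
f 62 45 77
f 78 77 53
f 62 77 78
f 51 69 70
f 69 49 66
f 70 66 50
f 69 66 70
f 52 75 71
f 75 51 67
f 71 67 44
f 75 67 71
f 86 88 85
f 89 86 85
f 85 88 87
f 87 89 85
f 86 92 88
f 90 86 89
f 90 92 86
f 88 92 87
f 91 89 87
f 87 92 91
f 91 90 89
f 92 90 91



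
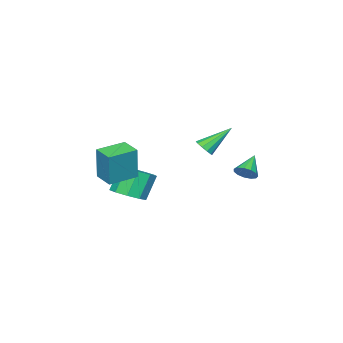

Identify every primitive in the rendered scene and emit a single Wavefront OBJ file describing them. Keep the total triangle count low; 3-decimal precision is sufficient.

v 2.216 -0.862 -1.594
v 2.426 -0.695 0.408
v 2.569 0.266 -1.725
v 2.779 0.434 0.277
v 3.801 -1.374 -1.717
v 4.011 -1.206 0.285
v 4.154 -0.245 -1.848
v 4.364 -0.078 0.154
v -3.106 2.814 -2.779
v -2.69 2.592 -2.29
v -4.234 2.546 -1.941
v -2.735 2.968 -2.231
v -2.899 3.295 -2.346
v -3.128 3.469 -2.599
v -3.35 3.435 -2.909
v -3.496 3.203 -3.178
v -3.517 2.848 -3.32
v -3.408 2.482 -3.291
v -3.204 2.221 -3.099
v -2.968 2.148 -2.805
v -2.777 2.287 -2.504
v 1.854 -1.014 -3.674
v 2.475 -1.719 -3.304
v 1.667 -1.672 -1.856
v 1.046 -0.966 -2.226
v 2.733 -1.09 -3.182
v 1.924 -1.042 -1.733
v 2.579 -0.425 -3.289
v 1.77 -0.377 -1.84
v 2.086 -0.036 -3.577
v 1.278 0.012 -2.128
v 1.485 -0.104 -3.911
v 0.676 -0.056 -2.462
v 1.057 -0.598 -4.133
v 0.248 -0.55 -2.685
v 1.001 -1.287 -4.142
v 0.193 -1.239 -2.693
v 1.345 -1.848 -3.931
v 0.537 -1.8 -2.482
v 1.927 -2.019 -3.6
v 1.119 -1.971 -2.152
v -1.322 1.447 -0.719
v -0.945 1.924 -0.671
v -2.558 2.293 0.559
v -1.187 1.994 -0.952
v -1.48 1.855 -1.143
v -1.713 1.56 -1.173
v -1.796 1.222 -1.029
v -1.698 0.969 -0.767
v -1.456 0.899 -0.487
v -1.163 1.038 -0.295
v -0.93 1.333 -0.265
v -0.847 1.672 -0.409
f 2 4 1
f 5 2 1
f 1 4 3
f 3 5 1
f 2 8 4
f 6 2 5
f 6 8 2
f 4 8 3
f 7 5 3
f 3 8 7
f 7 6 5
f 8 6 7
f 10 9 12
f 10 12 11
f 12 9 13
f 12 13 11
f 13 9 14
f 13 14 11
f 14 9 15
f 14 15 11
f 15 9 16
f 15 16 11
f 16 9 17
f 16 17 11
f 17 9 18
f 17 18 11
f 18 9 19
f 18 19 11
f 19 9 20
f 19 20 11
f 20 9 21
f 20 21 11
f 21 9 10
f 21 10 11
f 23 22 26
f 23 26 24
f 24 26 27
f 24 27 25
f 26 22 28
f 26 28 27
f 27 28 29
f 27 29 25
f 28 22 30
f 28 30 29
f 29 30 31
f 29 31 25
f 30 22 32
f 30 32 31
f 31 32 33
f 31 33 25
f 32 22 34
f 32 34 33
f 33 34 35
f 33 35 25
f 34 22 36
f 34 36 35
f 35 36 37
f 35 37 25
f 36 22 38
f 36 38 37
f 37 38 39
f 37 39 25
f 38 22 40
f 38 40 39
f 39 40 41
f 39 41 25
f 40 22 23
f 40 23 41
f 41 23 24
f 41 24 25
f 43 42 45
f 43 45 44
f 45 42 46
f 45 46 44
f 46 42 47
f 46 47 44
f 47 42 48
f 47 48 44
f 48 42 49
f 48 49 44
f 49 42 50
f 49 50 44
f 50 42 51
f 50 51 44
f 51 42 52
f 51 52 44
f 52 42 53
f 52 53 44
f 53 42 43
f 53 43 44



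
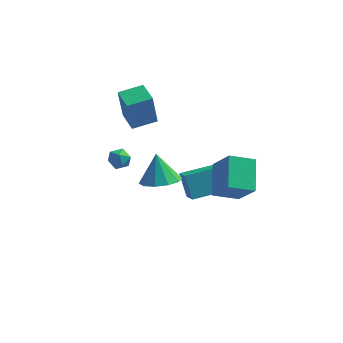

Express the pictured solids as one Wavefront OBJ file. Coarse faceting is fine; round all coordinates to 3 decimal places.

v -3.597 1.964 -2.547
v -3.059 2.246 -2.86
v -2.941 1.634 -1.72
v -2.403 1.916 -2.033
v -2.892 2.314 -1.769
v -3.298 2.518 -2.281
v -2.702 1.362 -2.299
v -3.108 1.566 -2.811
v -2.506 1.874 -2.708
v -2.624 2.462 -2.38
v -3.376 1.418 -2.2
v -3.494 2.006 -1.872
v 0.27 1.012 -2.125
v 0.739 0.047 -1.427
v 1.845 1.906 -1.947
v 2.314 0.941 -1.248
v 0.766 0.379 -3.332
v 1.235 -0.586 -2.633
v 2.341 1.273 -3.153
v 2.81 0.308 -2.455
v -2.744 1.824 1.295
v -2.938 1.634 3.155
v -1.61 2.531 1.486
v -1.804 2.341 3.346
v -2.036 0.699 1.254
v -2.23 0.509 3.114
v -0.902 1.406 1.445
v -1.096 1.216 3.305
v 2.389 -1.704 -1.124
v 2.149 -0.108 -0.141
v 3.625 -1.202 -1.639
v 3.385 0.395 -0.657
v 3.295 -2.455 0.317
v 3.055 -0.858 1.299
v 4.531 -1.952 -0.199
v 4.291 -0.356 0.784
v 0.196 -3.286 0.984
v 0.853 -2.512 0.809
v -0.136 -2.674 2.436
v 0.278 -2.333 0.602
v -0.328 -2.518 0.541
v -0.734 -2.996 0.649
v -0.784 -3.585 0.885
v -0.46 -4.059 1.159
v 0.114 -4.238 1.366
v 0.72 -4.054 1.427
v 1.126 -3.575 1.319
v 1.177 -2.986 1.083
f 1 12 6
f 1 6 2
f 1 2 8
f 1 8 11
f 1 11 12
f 2 6 10
f 6 12 5
f 12 11 3
f 11 8 7
f 8 2 9
f 4 10 5
f 4 5 3
f 4 3 7
f 4 7 9
f 4 9 10
f 5 10 6
f 3 5 12
f 7 3 11
f 9 7 8
f 10 9 2
f 14 16 13
f 17 14 13
f 13 16 15
f 15 17 13
f 14 20 16
f 18 14 17
f 18 20 14
f 16 20 15
f 19 17 15
f 15 20 19
f 19 18 17
f 20 18 19
f 22 24 21
f 25 22 21
f 21 24 23
f 23 25 21
f 22 28 24
f 26 22 25
f 26 28 22
f 24 28 23
f 27 25 23
f 23 28 27
f 27 26 25
f 28 26 27
f 30 32 29
f 33 30 29
f 29 32 31
f 31 33 29
f 30 36 32
f 34 30 33
f 34 36 30
f 32 36 31
f 35 33 31
f 31 36 35
f 35 34 33
f 36 34 35
f 38 37 40
f 38 40 39
f 40 37 41
f 40 41 39
f 41 37 42
f 41 42 39
f 42 37 43
f 42 43 39
f 43 37 44
f 43 44 39
f 44 37 45
f 44 45 39
f 45 37 46
f 45 46 39
f 46 37 47
f 46 47 39
f 47 37 48
f 47 48 39
f 48 37 38
f 48 38 39



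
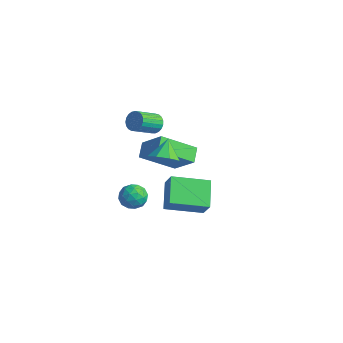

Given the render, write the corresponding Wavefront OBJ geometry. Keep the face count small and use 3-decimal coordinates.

v -1.337 0.382 -3.703
v -0.634 0.525 -3.401
v -0.926 -0.725 -4.139
v -0.223 -0.582 -3.837
v -0.828 -0.719 -3.367
v -1.082 -0.034 -3.098
v -0.478 -0.166 -4.442
v -0.732 0.519 -4.173
v -0.103 0.186 -3.858
v -0.319 -0.156 -3.194
v -1.241 -0.044 -4.346
v -1.457 -0.386 -3.682
v -1.022 0.551 -3.514
v -0.538 -0.751 -4.026
v -0.894 -0.831 -3.75
v -0.48 -0.747 -3.573
v -1.285 0.222 -3.335
v -0.872 0.306 -3.158
v -0.985 -0.425 -3.138
v -0.688 -0.506 -4.382
v -0.275 -0.422 -4.205
v -1.08 0.547 -3.967
v -0.666 0.631 -3.79
v -0.575 0.225 -4.402
v -0.297 0.436 -3.605
v -0.055 -0.215 -3.861
v -0.205 0.03 -4.217
v -0.354 0.432 -4.059
v -0.423 0.235 -3.215
v -0.182 -0.416 -3.471
v -0.537 -0.496 -3.194
v -0.687 -0.094 -3.036
v -0.111 0.036 -3.483
v -1.378 0.216 -4.069
v -1.137 -0.435 -4.325
v -0.873 -0.106 -4.504
v -1.023 0.296 -4.346
v -1.505 0.015 -3.679
v -1.263 -0.636 -3.935
v -1.206 -0.632 -3.481
v -1.355 -0.23 -3.323
v -1.449 -0.236 -4.057
v -2.176 2.55 -0.448
v -1.807 2.274 -0.832
v -1.915 1.053 -0.056
v -2.284 1.33 0.328
v -1.647 2.366 -0.664
v -1.755 1.146 0.112
v -1.579 2.491 -0.459
v -1.687 1.27 0.317
v -1.614 2.625 -0.251
v -1.722 1.405 0.524
v -1.746 2.747 -0.078
v -1.854 1.527 0.697
v -1.953 2.835 0.031
v -2.061 1.614 0.807
v -2.198 2.873 0.057
v -2.306 1.653 0.833
v -2.439 2.856 -0.004
v -2.547 1.635 0.772
v -2.635 2.786 -0.141
v -2.743 1.565 0.634
v -2.752 2.675 -0.332
v -2.859 1.454 0.444
v -2.769 2.542 -0.543
v -2.876 1.322 0.233
v -2.683 2.411 -0.737
v -2.791 1.191 0.039
v -2.51 2.304 -0.881
v -2.618 1.084 -0.106
v -2.279 2.24 -0.951
v -2.387 1.019 -0.175
v -2.03 2.229 -0.933
v -2.138 1.008 -0.157
v 1.622 -0.205 0.649
v 2.374 0.109 0.81
v 1.158 0.485 1.471
v 2.065 0.436 0.361
v 1.496 0.387 0.081
v 1.002 -0.009 0.133
v 0.871 -0.519 0.488
v 1.18 -0.846 0.937
v 1.748 -0.797 1.217
v 2.243 -0.402 1.164
v 1.963 -0.444 -0.759
v 2.583 -0.607 0.184
v 3.074 1.076 -1.226
v 3.694 0.913 -0.283
v 2.926 -1.393 -1.557
v 3.546 -1.556 -0.614
v 4.037 0.127 -2.024
v 4.657 -0.036 -1.081
v -2.028 3.773 -4.542
v -2.977 2.195 -3.357
v -2.536 4.435 -4.068
v -3.485 2.857 -2.882
v -0.715 3.903 -3.318
v -1.664 2.325 -2.132
v -1.223 4.565 -2.843
v -2.172 2.987 -1.658
f 1 38 17
f 38 12 41
f 17 41 6
f 38 41 17
f 1 17 13
f 17 6 18
f 13 18 2
f 17 18 13
f 1 13 22
f 13 2 23
f 22 23 8
f 13 23 22
f 1 22 34
f 22 8 37
f 34 37 11
f 22 37 34
f 1 34 38
f 34 11 42
f 38 42 12
f 34 42 38
f 2 18 29
f 18 6 32
f 29 32 10
f 18 32 29
f 6 41 19
f 41 12 40
f 19 40 5
f 41 40 19
f 12 42 39
f 42 11 35
f 39 35 3
f 42 35 39
f 11 37 36
f 37 8 24
f 36 24 7
f 37 24 36
f 8 23 28
f 23 2 25
f 28 25 9
f 23 25 28
f 4 30 16
f 30 10 31
f 16 31 5
f 30 31 16
f 4 16 14
f 16 5 15
f 14 15 3
f 16 15 14
f 4 14 21
f 14 3 20
f 21 20 7
f 14 20 21
f 4 21 26
f 21 7 27
f 26 27 9
f 21 27 26
f 4 26 30
f 26 9 33
f 30 33 10
f 26 33 30
f 5 31 19
f 31 10 32
f 19 32 6
f 31 32 19
f 3 15 39
f 15 5 40
f 39 40 12
f 15 40 39
f 7 20 36
f 20 3 35
f 36 35 11
f 20 35 36
f 9 27 28
f 27 7 24
f 28 24 8
f 27 24 28
f 10 33 29
f 33 9 25
f 29 25 2
f 33 25 29
f 44 43 47
f 44 47 45
f 45 47 48
f 45 48 46
f 47 43 49
f 47 49 48
f 48 49 50
f 48 50 46
f 49 43 51
f 49 51 50
f 50 51 52
f 50 52 46
f 51 43 53
f 51 53 52
f 52 53 54
f 52 54 46
f 53 43 55
f 53 55 54
f 54 55 56
f 54 56 46
f 55 43 57
f 55 57 56
f 56 57 58
f 56 58 46
f 57 43 59
f 57 59 58
f 58 59 60
f 58 60 46
f 59 43 61
f 59 61 60
f 60 61 62
f 60 62 46
f 61 43 63
f 61 63 62
f 62 63 64
f 62 64 46
f 63 43 65
f 63 65 64
f 64 65 66
f 64 66 46
f 65 43 67
f 65 67 66
f 66 67 68
f 66 68 46
f 67 43 69
f 67 69 68
f 68 69 70
f 68 70 46
f 69 43 71
f 69 71 70
f 70 71 72
f 70 72 46
f 71 43 73
f 71 73 72
f 72 73 74
f 72 74 46
f 73 43 44
f 73 44 74
f 74 44 45
f 74 45 46
f 76 75 78
f 76 78 77
f 78 75 79
f 78 79 77
f 79 75 80
f 79 80 77
f 80 75 81
f 80 81 77
f 81 75 82
f 81 82 77
f 82 75 83
f 82 83 77
f 83 75 84
f 83 84 77
f 84 75 76
f 84 76 77
f 86 88 85
f 89 86 85
f 85 88 87
f 87 89 85
f 86 92 88
f 90 86 89
f 90 92 86
f 88 92 87
f 91 89 87
f 87 92 91
f 91 90 89
f 92 90 91
f 94 96 93
f 97 94 93
f 93 96 95
f 95 97 93
f 94 100 96
f 98 94 97
f 98 100 94
f 96 100 95
f 99 97 95
f 95 100 99
f 99 98 97
f 100 98 99



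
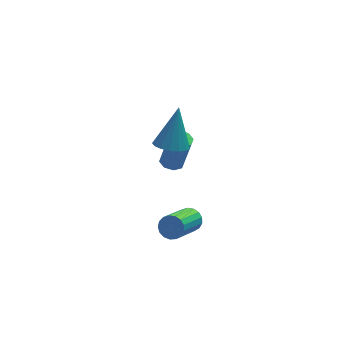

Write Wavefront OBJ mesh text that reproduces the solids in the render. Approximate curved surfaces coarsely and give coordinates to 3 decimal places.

v 2.006 -2.436 -4.005
v 2.234 -2.233 -3.536
v 1.163 -3.4 -2.506
v 0.934 -3.604 -2.975
v 2.022 -2.074 -3.578
v 0.951 -3.242 -2.548
v 1.806 -1.999 -3.717
v 0.735 -3.167 -2.687
v 1.636 -2.024 -3.923
v 0.564 -3.192 -2.893
v 1.55 -2.143 -4.147
v 0.479 -3.311 -3.117
v 1.569 -2.33 -4.339
v 0.497 -3.497 -3.309
v 1.688 -2.54 -4.454
v 0.616 -3.708 -3.424
v 1.879 -2.727 -4.466
v 0.808 -3.895 -3.436
v 2.1 -2.847 -4.373
v 1.029 -4.015 -3.343
v 2.299 -2.873 -4.196
v 1.228 -4.041 -3.165
v 2.431 -2.799 -3.974
v 1.36 -3.967 -2.944
v 2.465 -2.642 -3.76
v 1.394 -3.81 -2.73
v 2.394 -2.437 -3.602
v 1.323 -3.605 -2.572
v 1.985 0.239 -2.779
v 2.5 0.183 -2.894
v 2.849 0.065 -1.276
v 2.335 0.121 -1.161
v 2.393 0.571 -2.843
v 2.743 0.453 -1.225
v 2.048 0.765 -2.754
v 2.397 0.647 -1.136
v 1.666 0.65 -2.68
v 2.015 0.532 -1.062
v 1.471 0.295 -2.664
v 1.82 0.177 -1.046
v 1.577 -0.093 -2.715
v 1.927 -0.211 -1.097
v 1.923 -0.287 -2.804
v 2.272 -0.405 -1.186
v 2.305 -0.172 -2.878
v 2.654 -0.29 -1.26
v 1.419 -1.812 0.511
v 2.045 -1.536 0.204
v 1.921 -1.108 2.169
v 1.805 -1.271 0.164
v 1.477 -1.13 0.204
v 1.136 -1.146 0.314
v 0.859 -1.314 0.469
v 0.711 -1.596 0.634
v 0.725 -1.928 0.771
v 0.897 -2.233 0.848
v 1.189 -2.442 0.848
v 1.534 -2.506 0.771
v 1.852 -2.411 0.634
v 2.071 -2.18 0.469
v 2.14 -1.863 0.314
f 2 1 5
f 2 5 3
f 3 5 6
f 3 6 4
f 5 1 7
f 5 7 6
f 6 7 8
f 6 8 4
f 7 1 9
f 7 9 8
f 8 9 10
f 8 10 4
f 9 1 11
f 9 11 10
f 10 11 12
f 10 12 4
f 11 1 13
f 11 13 12
f 12 13 14
f 12 14 4
f 13 1 15
f 13 15 14
f 14 15 16
f 14 16 4
f 15 1 17
f 15 17 16
f 16 17 18
f 16 18 4
f 17 1 19
f 17 19 18
f 18 19 20
f 18 20 4
f 19 1 21
f 19 21 20
f 20 21 22
f 20 22 4
f 21 1 23
f 21 23 22
f 22 23 24
f 22 24 4
f 23 1 25
f 23 25 24
f 24 25 26
f 24 26 4
f 25 1 27
f 25 27 26
f 26 27 28
f 26 28 4
f 27 1 2
f 27 2 28
f 28 2 3
f 28 3 4
f 30 29 33
f 30 33 31
f 31 33 34
f 31 34 32
f 33 29 35
f 33 35 34
f 34 35 36
f 34 36 32
f 35 29 37
f 35 37 36
f 36 37 38
f 36 38 32
f 37 29 39
f 37 39 38
f 38 39 40
f 38 40 32
f 39 29 41
f 39 41 40
f 40 41 42
f 40 42 32
f 41 29 43
f 41 43 42
f 42 43 44
f 42 44 32
f 43 29 45
f 43 45 44
f 44 45 46
f 44 46 32
f 45 29 30
f 45 30 46
f 46 30 31
f 46 31 32
f 48 47 50
f 48 50 49
f 50 47 51
f 50 51 49
f 51 47 52
f 51 52 49
f 52 47 53
f 52 53 49
f 53 47 54
f 53 54 49
f 54 47 55
f 54 55 49
f 55 47 56
f 55 56 49
f 56 47 57
f 56 57 49
f 57 47 58
f 57 58 49
f 58 47 59
f 58 59 49
f 59 47 60
f 59 60 49
f 60 47 61
f 60 61 49
f 61 47 48
f 61 48 49



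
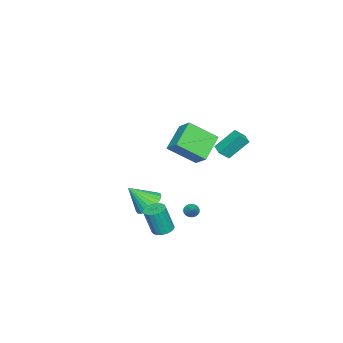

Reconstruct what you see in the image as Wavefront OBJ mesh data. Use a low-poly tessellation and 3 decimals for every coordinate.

v 0.083 2.712 3.119
v 0.88 1.128 4.388
v 0.633 3.632 3.922
v 1.43 2.049 5.191
v 1.77 2.671 2.009
v 2.567 1.088 3.278
v 2.32 3.592 2.812
v 3.117 2.008 4.081
v 2.336 0.723 -4.091
v 2.856 1.236 -4.07
v 3.203 0.809 -2.189
v 2.684 0.297 -2.209
v 2.609 1.393 -3.989
v 2.956 0.966 -2.108
v 2.315 1.434 -3.926
v 2.662 1.008 -2.044
v 2.025 1.352 -3.891
v 2.372 0.926 -2.009
v 1.788 1.162 -3.89
v 2.135 0.735 -2.009
v 1.647 0.895 -3.924
v 1.994 0.469 -2.043
v 1.625 0.599 -3.987
v 1.972 0.173 -2.106
v 1.725 0.325 -4.068
v 2.072 -0.102 -2.187
v 1.932 0.119 -4.153
v 2.279 -0.308 -2.272
v 2.208 0.018 -4.227
v 2.555 -0.409 -2.346
v 2.507 0.038 -4.277
v 2.854 -0.388 -2.396
v 2.776 0.178 -4.295
v 3.123 -0.249 -2.414
v 2.969 0.411 -4.278
v 3.316 -0.015 -2.397
v 3.053 0.699 -4.228
v 3.4 0.272 -2.347
v 3.013 0.99 -4.155
v 3.36 0.564 -2.274
v -0.5 1.303 -3.81
v -0.149 0.945 -3.948
v 0.22 1.777 -3.21
v -0.122 1.096 -4.101
v -0.16 1.283 -4.203
v -0.257 1.473 -4.237
v -0.396 1.634 -4.197
v -0.553 1.738 -4.09
v -0.701 1.766 -3.935
v -0.814 1.714 -3.758
v -0.873 1.591 -3.59
v -0.867 1.419 -3.46
v -0.798 1.226 -3.391
v -0.678 1.047 -3.394
v -0.526 0.911 -3.468
v -0.37 0.844 -3.602
v -0.237 0.856 -3.772
v -3.455 2.216 0.264
v -2.923 1.744 0.909
v -4.187 3.269 1.639
v -3.655 2.797 2.284
v -2.785 2.823 0.156
v -2.253 2.351 0.801
v -3.517 3.876 1.531
v -2.985 3.404 2.176
v -1.446 -2.187 -4.558
v -0.66 -2.565 -5.196
v -0.774 -3.313 -3.062
v -0.466 -2.204 -5.012
v -0.441 -1.841 -4.749
v -0.59 -1.537 -4.454
v -0.887 -1.346 -4.177
v -1.281 -1.3 -3.965
v -1.703 -1.407 -3.857
v -2.081 -1.65 -3.869
v -2.349 -1.985 -4.001
v -2.461 -2.356 -4.229
v -2.397 -2.697 -4.514
v -2.169 -2.95 -4.807
v -1.816 -3.071 -5.057
v -1.399 -3.039 -5.22
v -0.99 -2.86 -5.269
f 2 4 1
f 5 2 1
f 1 4 3
f 3 5 1
f 2 8 4
f 6 2 5
f 6 8 2
f 4 8 3
f 7 5 3
f 3 8 7
f 7 6 5
f 8 6 7
f 10 9 13
f 10 13 11
f 11 13 14
f 11 14 12
f 13 9 15
f 13 15 14
f 14 15 16
f 14 16 12
f 15 9 17
f 15 17 16
f 16 17 18
f 16 18 12
f 17 9 19
f 17 19 18
f 18 19 20
f 18 20 12
f 19 9 21
f 19 21 20
f 20 21 22
f 20 22 12
f 21 9 23
f 21 23 22
f 22 23 24
f 22 24 12
f 23 9 25
f 23 25 24
f 24 25 26
f 24 26 12
f 25 9 27
f 25 27 26
f 26 27 28
f 26 28 12
f 27 9 29
f 27 29 28
f 28 29 30
f 28 30 12
f 29 9 31
f 29 31 30
f 30 31 32
f 30 32 12
f 31 9 33
f 31 33 32
f 32 33 34
f 32 34 12
f 33 9 35
f 33 35 34
f 34 35 36
f 34 36 12
f 35 9 37
f 35 37 36
f 36 37 38
f 36 38 12
f 37 9 39
f 37 39 38
f 38 39 40
f 38 40 12
f 39 9 10
f 39 10 40
f 40 10 11
f 40 11 12
f 42 41 44
f 42 44 43
f 44 41 45
f 44 45 43
f 45 41 46
f 45 46 43
f 46 41 47
f 46 47 43
f 47 41 48
f 47 48 43
f 48 41 49
f 48 49 43
f 49 41 50
f 49 50 43
f 50 41 51
f 50 51 43
f 51 41 52
f 51 52 43
f 52 41 53
f 52 53 43
f 53 41 54
f 53 54 43
f 54 41 55
f 54 55 43
f 55 41 56
f 55 56 43
f 56 41 57
f 56 57 43
f 57 41 42
f 57 42 43
f 59 61 58
f 62 59 58
f 58 61 60
f 60 62 58
f 59 65 61
f 63 59 62
f 63 65 59
f 61 65 60
f 64 62 60
f 60 65 64
f 64 63 62
f 65 63 64
f 67 66 69
f 67 69 68
f 69 66 70
f 69 70 68
f 70 66 71
f 70 71 68
f 71 66 72
f 71 72 68
f 72 66 73
f 72 73 68
f 73 66 74
f 73 74 68
f 74 66 75
f 74 75 68
f 75 66 76
f 75 76 68
f 76 66 77
f 76 77 68
f 77 66 78
f 77 78 68
f 78 66 79
f 78 79 68
f 79 66 80
f 79 80 68
f 80 66 81
f 80 81 68
f 81 66 82
f 81 82 68
f 82 66 67
f 82 67 68



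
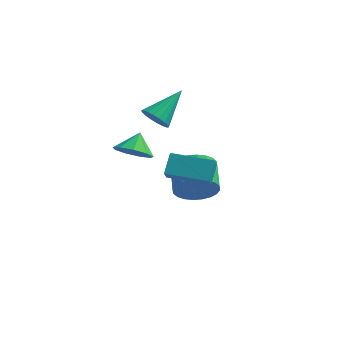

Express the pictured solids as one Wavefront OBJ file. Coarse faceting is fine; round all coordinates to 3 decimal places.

v -0.679 -0.642 1.406
v 0.227 -0.687 1.334
v -0.581 0.162 2.134
v 0 -0.283 0.918
v -0.544 -0.048 0.73
v -1.152 -0.09 0.859
v -1.538 -0.391 1.243
v -1.522 -0.81 1.703
v -1.111 -1.15 2.025
v -0.498 -1.253 2.056
v 0.03 -1.07 1.783
v -0.303 1.592 2.06
v 0.353 1.26 1.978
v 0.543 3.008 3.1
v 0.339 1.46 1.717
v 0.199 1.686 1.524
v -0.042 1.894 1.437
v -0.334 2.042 1.473
v -0.62 2.101 1.625
v -0.843 2.059 1.864
v -0.959 1.925 2.141
v -0.946 1.725 2.402
v -0.805 1.498 2.595
v -0.565 1.29 2.683
v -0.273 1.143 2.647
v 0.013 1.084 2.494
v 0.237 1.126 2.256
v 1.309 2.633 -3.182
v 1.893 2.471 -2.3
v 1.436 3.886 -1.737
v 0.851 4.047 -2.618
v 2.171 2.659 -2.549
v 1.713 4.074 -1.985
v 2.317 2.844 -2.893
v 1.86 4.259 -2.33
v 2.31 2.996 -3.282
v 1.853 4.411 -2.719
v 2.15 3.093 -3.655
v 1.693 4.508 -3.092
v 1.863 3.12 -3.957
v 1.405 4.535 -3.393
v 1.49 3.073 -4.14
v 1.033 4.488 -3.577
v 1.091 2.958 -4.177
v 0.633 4.373 -3.614
v 0.724 2.794 -4.063
v 0.267 4.209 -3.5
v 0.447 2.606 -3.815
v -0.011 4.021 -3.251
v 0.3 2.421 -3.47
v -0.157 3.836 -2.907
v 0.307 2.269 -3.081
v -0.15 3.684 -2.518
v 0.467 2.172 -2.708
v 0.01 3.587 -2.145
v 0.755 2.145 -2.407
v 0.297 3.56 -1.843
v 1.127 2.192 -2.223
v 0.67 3.607 -1.66
v 1.527 2.307 -2.186
v 1.069 3.722 -1.623
v 1.121 -2.388 1.685
v 1.168 -1.543 2.372
v 1.086 -1.863 1.042
v 1.133 -1.019 1.73
v 3.027 -2.401 1.57
v 3.074 -1.557 2.258
v 2.992 -1.877 0.928
v 3.039 -1.032 1.615
f 2 1 4
f 2 4 3
f 4 1 5
f 4 5 3
f 5 1 6
f 5 6 3
f 6 1 7
f 6 7 3
f 7 1 8
f 7 8 3
f 8 1 9
f 8 9 3
f 9 1 10
f 9 10 3
f 10 1 11
f 10 11 3
f 11 1 2
f 11 2 3
f 13 12 15
f 13 15 14
f 15 12 16
f 15 16 14
f 16 12 17
f 16 17 14
f 17 12 18
f 17 18 14
f 18 12 19
f 18 19 14
f 19 12 20
f 19 20 14
f 20 12 21
f 20 21 14
f 21 12 22
f 21 22 14
f 22 12 23
f 22 23 14
f 23 12 24
f 23 24 14
f 24 12 25
f 24 25 14
f 25 12 26
f 25 26 14
f 26 12 27
f 26 27 14
f 27 12 13
f 27 13 14
f 29 28 32
f 29 32 30
f 30 32 33
f 30 33 31
f 32 28 34
f 32 34 33
f 33 34 35
f 33 35 31
f 34 28 36
f 34 36 35
f 35 36 37
f 35 37 31
f 36 28 38
f 36 38 37
f 37 38 39
f 37 39 31
f 38 28 40
f 38 40 39
f 39 40 41
f 39 41 31
f 40 28 42
f 40 42 41
f 41 42 43
f 41 43 31
f 42 28 44
f 42 44 43
f 43 44 45
f 43 45 31
f 44 28 46
f 44 46 45
f 45 46 47
f 45 47 31
f 46 28 48
f 46 48 47
f 47 48 49
f 47 49 31
f 48 28 50
f 48 50 49
f 49 50 51
f 49 51 31
f 50 28 52
f 50 52 51
f 51 52 53
f 51 53 31
f 52 28 54
f 52 54 53
f 53 54 55
f 53 55 31
f 54 28 56
f 54 56 55
f 55 56 57
f 55 57 31
f 56 28 58
f 56 58 57
f 57 58 59
f 57 59 31
f 58 28 60
f 58 60 59
f 59 60 61
f 59 61 31
f 60 28 29
f 60 29 61
f 61 29 30
f 61 30 31
f 63 65 62
f 66 63 62
f 62 65 64
f 64 66 62
f 63 69 65
f 67 63 66
f 67 69 63
f 65 69 64
f 68 66 64
f 64 69 68
f 68 67 66
f 69 67 68

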